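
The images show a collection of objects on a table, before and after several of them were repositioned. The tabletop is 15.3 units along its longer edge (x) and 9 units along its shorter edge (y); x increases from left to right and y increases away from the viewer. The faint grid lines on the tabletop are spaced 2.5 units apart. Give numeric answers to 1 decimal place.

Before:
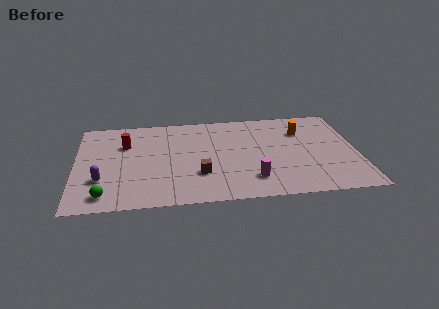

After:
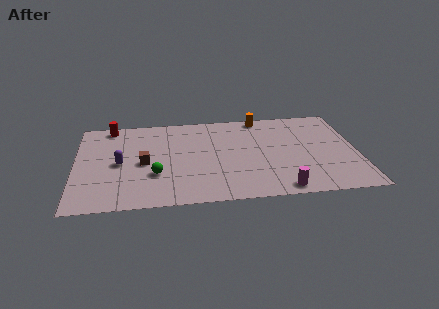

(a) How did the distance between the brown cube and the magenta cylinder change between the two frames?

+5.1

Before: roughly 2.9 units apart; after: 8.0. That's 5.1 units further apart.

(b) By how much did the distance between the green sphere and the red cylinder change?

+0.6

Before: roughly 5.0 units apart; after: 5.6. That's 0.6 units further apart.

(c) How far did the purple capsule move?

1.8

The purple capsule was near (1.4, 2.8) before and (2.4, 4.3) after, so it travelled √(1.0² + 1.5²) ≈ 1.8 units.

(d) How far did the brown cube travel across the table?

3.3

The brown cube moved from about (6.7, 2.8) to (3.7, 4.2), a distance of √(3.0² + 1.4²) ≈ 3.3.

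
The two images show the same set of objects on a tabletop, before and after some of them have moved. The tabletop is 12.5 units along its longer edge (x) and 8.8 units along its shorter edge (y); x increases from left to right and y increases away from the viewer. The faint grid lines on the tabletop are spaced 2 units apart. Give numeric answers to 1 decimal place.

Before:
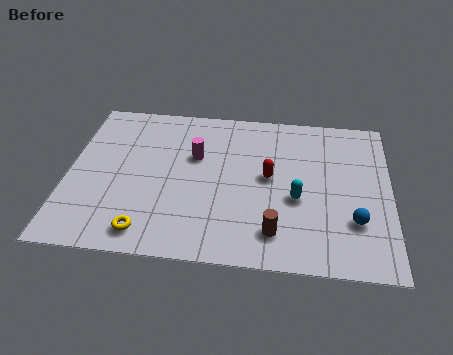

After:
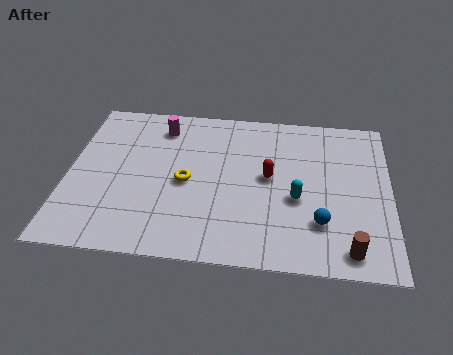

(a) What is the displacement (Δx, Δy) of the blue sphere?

(-1.3, -0.2)

The blue sphere started near (11.1, 2.6) and ended near (9.8, 2.4).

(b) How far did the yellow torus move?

3.2

The yellow torus moved from about (3.2, 1.2) to (4.6, 4.1), a distance of √(1.4² + 2.9²) ≈ 3.2.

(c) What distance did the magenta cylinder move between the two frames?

2.1

The magenta cylinder was near (4.9, 5.6) before and (3.5, 7.2) after, so it travelled √(1.4² + 1.6²) ≈ 2.1 units.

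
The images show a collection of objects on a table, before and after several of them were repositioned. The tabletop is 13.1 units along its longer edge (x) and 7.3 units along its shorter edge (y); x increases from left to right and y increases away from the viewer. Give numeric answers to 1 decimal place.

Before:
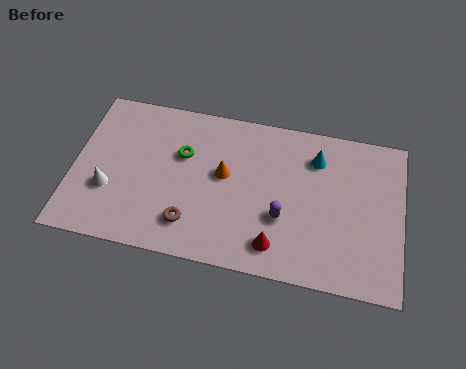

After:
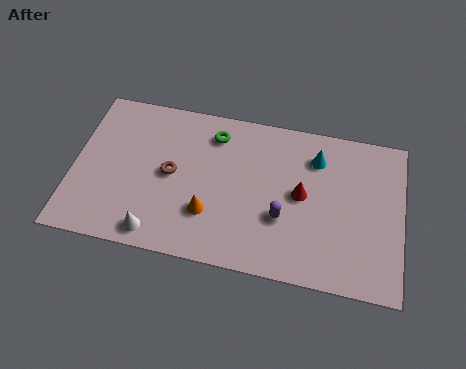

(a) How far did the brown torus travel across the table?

2.3

The brown torus moved from about (4.8, 1.6) to (3.9, 3.7), a distance of √(0.9² + 2.1²) ≈ 2.3.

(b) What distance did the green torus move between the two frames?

1.7

The green torus was near (4.3, 4.7) before and (5.5, 5.9) after, so it travelled √(1.2² + 1.2²) ≈ 1.7 units.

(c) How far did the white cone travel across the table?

2.6

The white cone was near (1.5, 2.5) before and (3.5, 0.9) after, so it travelled √(2.0² + 1.6²) ≈ 2.6 units.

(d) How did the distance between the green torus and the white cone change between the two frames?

+1.8

Before: roughly 3.6 units apart; after: 5.4. That's 1.8 units further apart.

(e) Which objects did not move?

the purple capsule and the cyan cone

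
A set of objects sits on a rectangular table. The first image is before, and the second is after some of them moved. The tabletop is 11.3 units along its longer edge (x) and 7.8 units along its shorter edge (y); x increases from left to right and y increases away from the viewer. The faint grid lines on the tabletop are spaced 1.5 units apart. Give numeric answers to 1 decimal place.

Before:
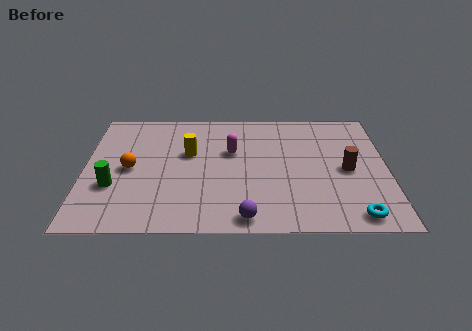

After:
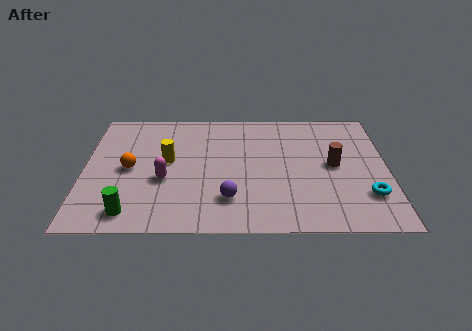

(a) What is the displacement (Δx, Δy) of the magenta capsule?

(-2.5, -1.8)

From the two frames, the magenta capsule sits at roughly (5.5, 4.9) before and (3.0, 3.1) after.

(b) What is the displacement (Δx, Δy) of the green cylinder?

(0.7, -1.6)

From the two frames, the green cylinder sits at roughly (1.1, 2.7) before and (1.8, 1.1) after.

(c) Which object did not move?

the orange sphere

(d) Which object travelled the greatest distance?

the magenta capsule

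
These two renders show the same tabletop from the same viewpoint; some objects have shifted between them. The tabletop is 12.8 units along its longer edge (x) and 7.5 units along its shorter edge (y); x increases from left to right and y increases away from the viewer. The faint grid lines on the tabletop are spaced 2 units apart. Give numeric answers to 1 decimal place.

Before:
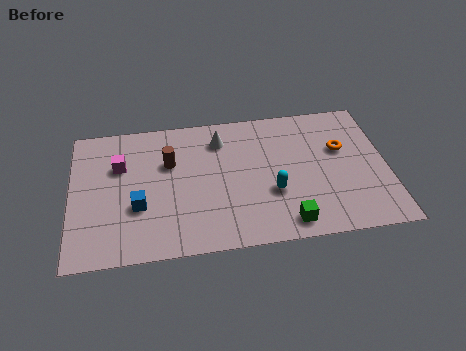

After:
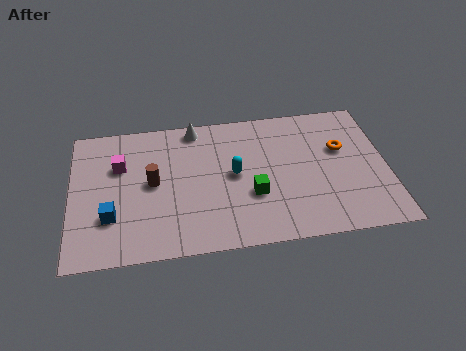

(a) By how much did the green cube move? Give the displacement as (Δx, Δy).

(-1.3, 1.7)

From the two frames, the green cube sits at roughly (8.6, 1.0) before and (7.3, 2.7) after.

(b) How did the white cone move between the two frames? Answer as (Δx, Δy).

(-1.0, 0.8)

The white cone was at about (6.1, 5.9) and moved to about (5.1, 6.7).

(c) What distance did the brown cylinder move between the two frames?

1.2

The brown cylinder was near (4.0, 4.9) before and (3.3, 3.9) after, so it travelled √(0.7² + 1.0²) ≈ 1.2 units.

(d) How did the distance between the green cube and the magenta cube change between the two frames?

-1.9

They were about 7.7 units apart before and 5.8 after — 1.9 units closer together.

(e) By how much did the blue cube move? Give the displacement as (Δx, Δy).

(-1.1, -0.4)

The blue cube was at about (2.7, 2.7) and moved to about (1.6, 2.3).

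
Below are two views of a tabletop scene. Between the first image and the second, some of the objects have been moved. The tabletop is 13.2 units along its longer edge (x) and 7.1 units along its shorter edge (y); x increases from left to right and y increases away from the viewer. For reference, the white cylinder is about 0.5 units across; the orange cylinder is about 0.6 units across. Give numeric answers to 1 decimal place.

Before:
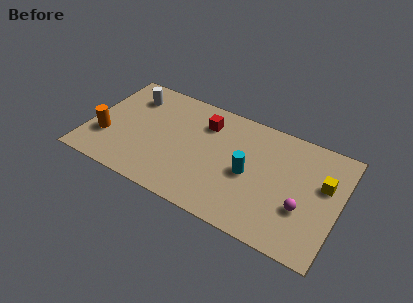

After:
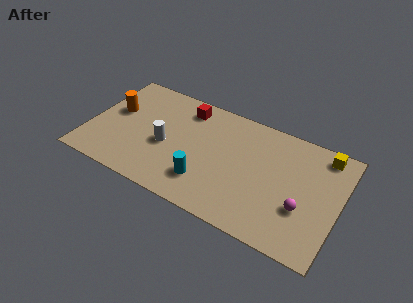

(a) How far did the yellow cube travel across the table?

1.8

From (12.3, 4.4) to (12.1, 6.2), the yellow cube covered √(0.2² + 1.8²) ≈ 1.8 units.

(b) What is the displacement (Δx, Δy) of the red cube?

(-1.1, 0.5)

The red cube was at about (5.9, 5.4) and moved to about (4.8, 5.9).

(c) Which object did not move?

the magenta sphere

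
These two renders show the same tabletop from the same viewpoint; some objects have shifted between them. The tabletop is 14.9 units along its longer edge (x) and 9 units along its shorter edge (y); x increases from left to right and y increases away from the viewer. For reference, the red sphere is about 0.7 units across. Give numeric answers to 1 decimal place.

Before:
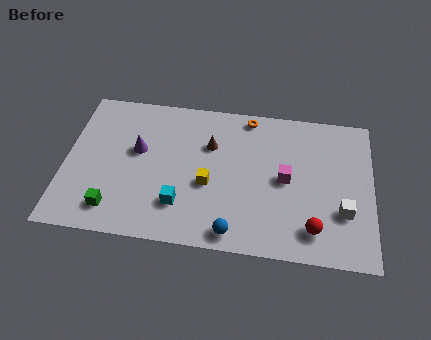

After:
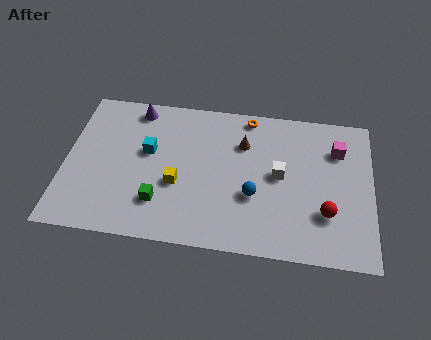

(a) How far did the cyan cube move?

3.4

The cyan cube was near (5.7, 2.3) before and (4.0, 5.3) after, so it travelled √(1.7² + 3.0²) ≈ 3.4 units.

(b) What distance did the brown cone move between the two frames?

1.6

From (7.0, 6.1) to (8.6, 6.4), the brown cone covered √(1.6² + 0.3²) ≈ 1.6 units.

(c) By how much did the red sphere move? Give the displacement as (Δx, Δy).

(0.6, 1.0)

From the two frames, the red sphere sits at roughly (12.1, 1.7) before and (12.7, 2.7) after.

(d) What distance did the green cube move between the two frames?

2.3

From (2.5, 1.6) to (4.7, 2.3), the green cube covered √(2.2² + 0.7²) ≈ 2.3 units.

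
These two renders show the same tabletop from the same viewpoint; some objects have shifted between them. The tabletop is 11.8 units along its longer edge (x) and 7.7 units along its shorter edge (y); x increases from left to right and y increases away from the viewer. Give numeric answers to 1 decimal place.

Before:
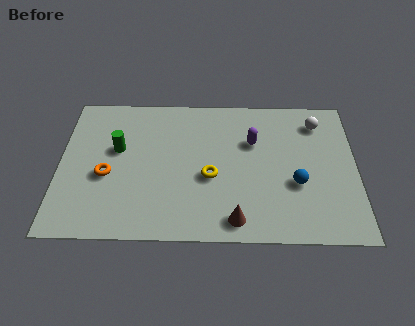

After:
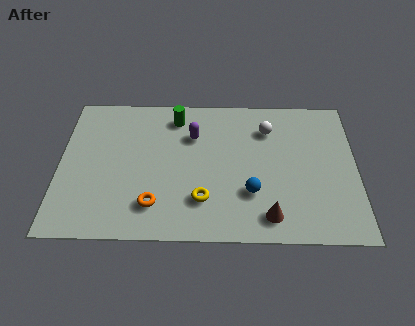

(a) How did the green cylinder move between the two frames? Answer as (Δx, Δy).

(2.3, 1.8)

The green cylinder was at about (2.3, 4.6) and moved to about (4.6, 6.4).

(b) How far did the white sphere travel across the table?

2.0

From (10.3, 6.2) to (8.3, 5.8), the white sphere covered √(2.0² + 0.4²) ≈ 2.0 units.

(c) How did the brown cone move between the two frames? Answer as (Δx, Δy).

(1.3, 0.2)

From the two frames, the brown cone sits at roughly (7.0, 1.0) before and (8.3, 1.2) after.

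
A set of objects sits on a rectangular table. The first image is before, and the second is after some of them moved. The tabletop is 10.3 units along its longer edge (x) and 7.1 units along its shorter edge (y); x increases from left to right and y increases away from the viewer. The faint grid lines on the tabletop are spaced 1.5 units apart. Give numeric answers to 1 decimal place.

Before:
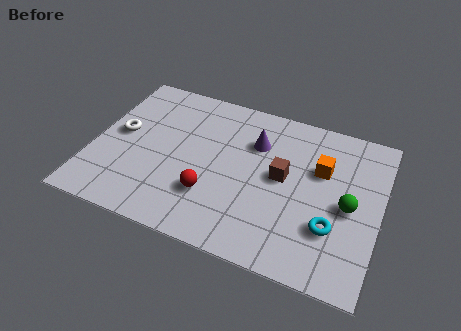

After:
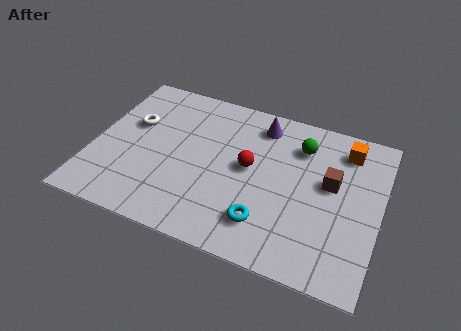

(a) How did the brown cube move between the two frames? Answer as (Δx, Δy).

(1.7, 0.3)

The brown cube started near (6.8, 3.8) and ended near (8.5, 4.1).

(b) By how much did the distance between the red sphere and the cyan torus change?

-2.0

The distance was about 4.3 in the first image and 2.3 in the second, so they moved 2.0 units closer together.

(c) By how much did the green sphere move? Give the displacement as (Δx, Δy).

(-1.9, 2.1)

The green sphere started near (9.2, 3.3) and ended near (7.3, 5.4).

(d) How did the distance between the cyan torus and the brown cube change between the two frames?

+0.8

Before: roughly 2.5 units apart; after: 3.3. That's 0.8 units further apart.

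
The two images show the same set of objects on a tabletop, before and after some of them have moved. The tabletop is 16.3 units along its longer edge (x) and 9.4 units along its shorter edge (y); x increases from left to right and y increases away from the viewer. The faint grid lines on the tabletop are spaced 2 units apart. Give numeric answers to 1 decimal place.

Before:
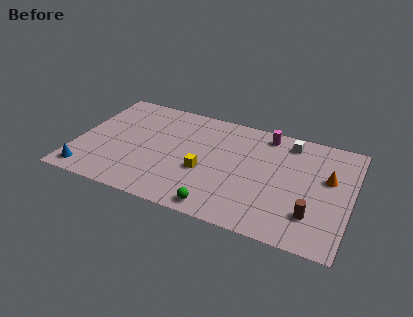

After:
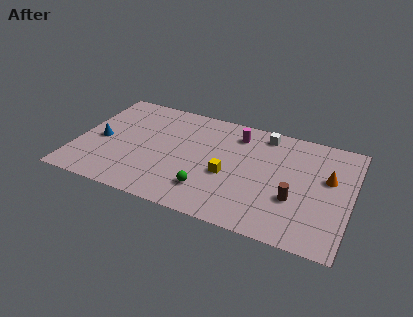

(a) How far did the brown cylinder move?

1.4

The brown cylinder moved from about (14.2, 2.4) to (13.1, 3.3), a distance of √(1.1² + 0.9²) ≈ 1.4.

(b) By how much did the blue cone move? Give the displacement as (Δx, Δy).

(0.4, 3.1)

The blue cone started near (1.0, 1.2) and ended near (1.4, 4.3).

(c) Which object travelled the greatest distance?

the blue cone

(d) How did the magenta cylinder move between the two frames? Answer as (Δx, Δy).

(-1.7, -0.6)

The magenta cylinder started near (11.0, 8.2) and ended near (9.3, 7.6).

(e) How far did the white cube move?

1.5

From (12.4, 8.0) to (10.9, 8.2), the white cube covered √(1.5² + 0.2²) ≈ 1.5 units.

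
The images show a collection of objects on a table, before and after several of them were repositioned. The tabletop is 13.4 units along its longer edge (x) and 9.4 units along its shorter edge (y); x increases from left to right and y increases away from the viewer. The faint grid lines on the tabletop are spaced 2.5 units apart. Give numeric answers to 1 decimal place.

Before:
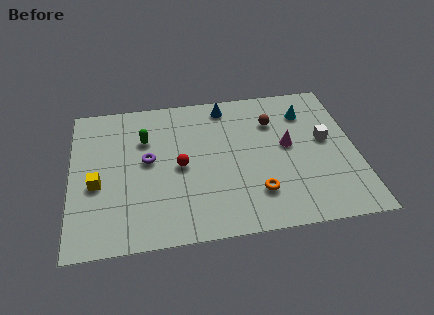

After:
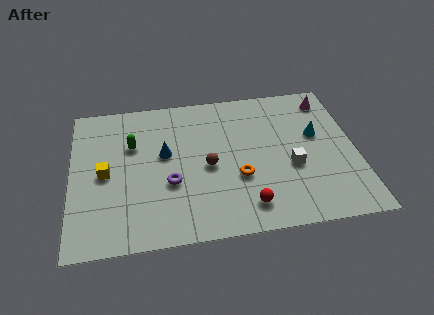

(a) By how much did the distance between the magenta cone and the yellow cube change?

+2.1

Before: roughly 9.1 units apart; after: 11.2. That's 2.1 units further apart.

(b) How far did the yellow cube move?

0.7

From (1.2, 3.9) to (1.6, 4.5), the yellow cube covered √(0.4² + 0.6²) ≈ 0.7 units.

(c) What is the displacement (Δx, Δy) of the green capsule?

(-0.6, -0.3)

From the two frames, the green capsule sits at roughly (3.5, 6.5) before and (2.9, 6.2) after.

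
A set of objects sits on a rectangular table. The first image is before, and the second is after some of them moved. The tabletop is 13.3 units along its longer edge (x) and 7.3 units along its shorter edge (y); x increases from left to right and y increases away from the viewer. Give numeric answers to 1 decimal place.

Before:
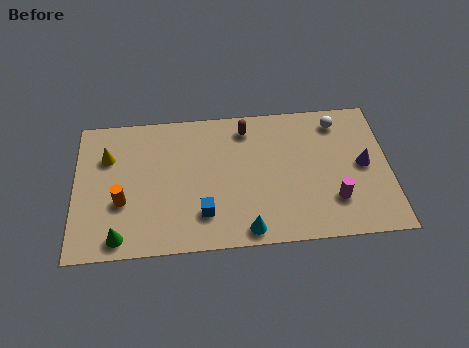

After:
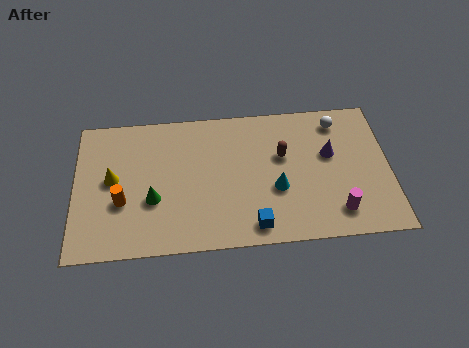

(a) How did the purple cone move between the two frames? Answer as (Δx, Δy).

(-1.4, 0.7)

The purple cone started near (12.2, 3.7) and ended near (10.8, 4.4).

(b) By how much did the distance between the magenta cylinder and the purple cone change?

+0.9

They were about 2.1 units apart before and 3.0 after — 0.9 units further apart.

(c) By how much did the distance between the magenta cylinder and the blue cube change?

-2.0

Before: roughly 5.5 units apart; after: 3.5. That's 2.0 units closer together.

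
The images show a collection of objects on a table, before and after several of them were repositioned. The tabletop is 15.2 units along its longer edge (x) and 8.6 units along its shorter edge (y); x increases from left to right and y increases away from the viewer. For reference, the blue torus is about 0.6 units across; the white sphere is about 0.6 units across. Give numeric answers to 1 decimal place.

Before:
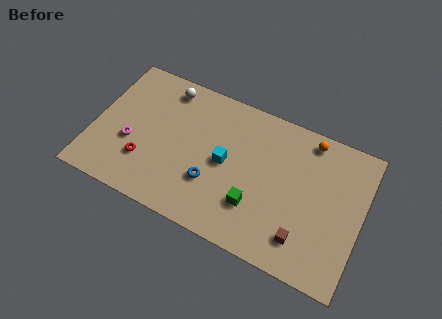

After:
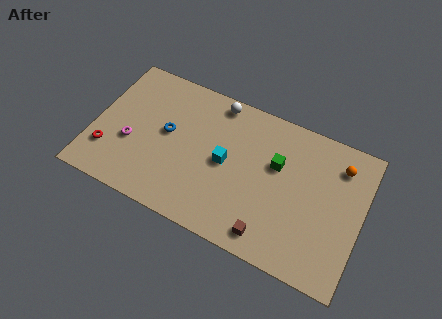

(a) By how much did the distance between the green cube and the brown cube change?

+1.3

The distance was about 2.9 in the first image and 4.2 in the second, so they moved 1.3 units further apart.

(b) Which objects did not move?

the magenta torus and the cyan cube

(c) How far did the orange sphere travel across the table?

2.0

The orange sphere was near (11.9, 7.6) before and (13.7, 6.8) after, so it travelled √(1.8² + 0.8²) ≈ 2.0 units.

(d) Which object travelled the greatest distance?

the blue torus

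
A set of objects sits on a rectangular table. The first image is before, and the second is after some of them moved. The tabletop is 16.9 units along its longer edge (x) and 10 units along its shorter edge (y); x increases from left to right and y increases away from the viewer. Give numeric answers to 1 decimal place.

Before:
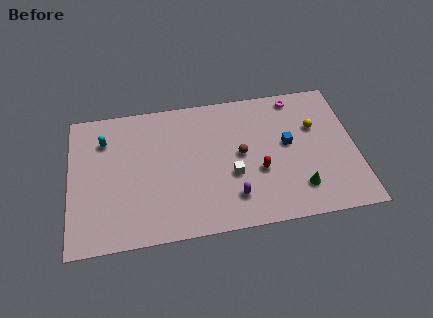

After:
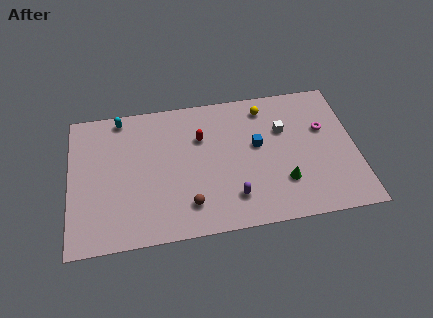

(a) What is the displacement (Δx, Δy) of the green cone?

(-0.9, 0.6)

The green cone was at about (13.4, 2.2) and moved to about (12.5, 2.8).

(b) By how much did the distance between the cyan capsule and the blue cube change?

-2.3

The distance was about 11.0 in the first image and 8.7 in the second, so they moved 2.3 units closer together.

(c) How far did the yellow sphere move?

3.5

From (14.6, 6.5) to (11.7, 8.4), the yellow sphere covered √(2.9² + 1.9²) ≈ 3.5 units.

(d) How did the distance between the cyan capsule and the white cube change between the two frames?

+1.6

They were about 8.3 units apart before and 9.9 after — 1.6 units further apart.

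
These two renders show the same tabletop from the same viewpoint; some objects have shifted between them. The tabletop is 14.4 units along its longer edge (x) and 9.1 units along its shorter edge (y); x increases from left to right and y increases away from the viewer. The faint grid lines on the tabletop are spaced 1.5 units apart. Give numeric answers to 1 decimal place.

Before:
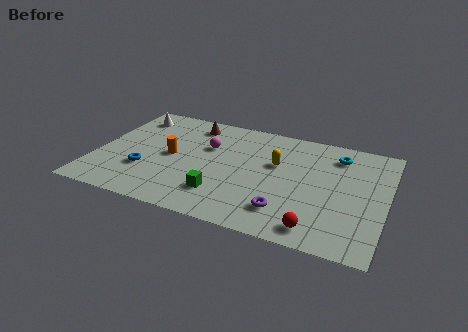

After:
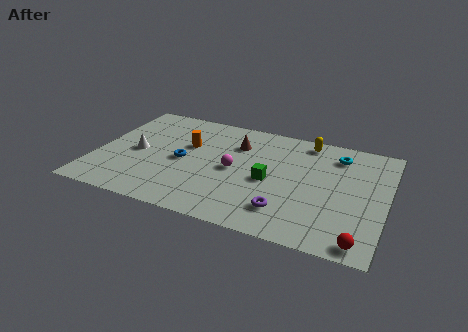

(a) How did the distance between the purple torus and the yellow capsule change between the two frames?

+2.3

Before: roughly 3.7 units apart; after: 6.0. That's 2.3 units further apart.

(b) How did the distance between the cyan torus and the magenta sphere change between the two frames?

-0.9

The distance was about 6.6 in the first image and 5.7 in the second, so they moved 0.9 units closer together.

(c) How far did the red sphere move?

2.1

The red sphere moved from about (11.3, 1.2) to (13.4, 0.9), a distance of √(2.1² + 0.3²) ≈ 2.1.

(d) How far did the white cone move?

3.2

From (1.3, 7.4) to (2.0, 4.3), the white cone covered √(0.7² + 3.1²) ≈ 3.2 units.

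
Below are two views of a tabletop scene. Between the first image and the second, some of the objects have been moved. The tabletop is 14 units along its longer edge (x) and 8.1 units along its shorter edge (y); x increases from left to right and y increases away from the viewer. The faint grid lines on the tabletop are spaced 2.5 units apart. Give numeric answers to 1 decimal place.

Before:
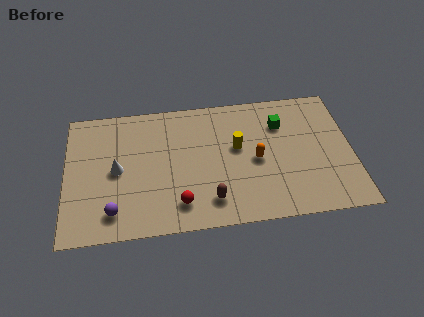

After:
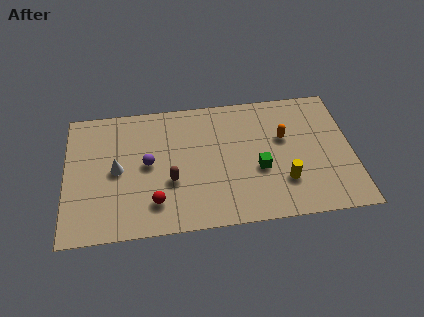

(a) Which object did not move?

the white cone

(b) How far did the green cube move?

3.0

The green cube moved from about (10.6, 5.9) to (9.4, 3.2), a distance of √(1.2² + 2.7²) ≈ 3.0.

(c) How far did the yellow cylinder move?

3.3

The yellow cylinder was near (8.4, 4.7) before and (10.6, 2.3) after, so it travelled √(2.2² + 2.4²) ≈ 3.3 units.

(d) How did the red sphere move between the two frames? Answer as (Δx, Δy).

(-1.2, 0.2)

From the two frames, the red sphere sits at roughly (5.5, 1.6) before and (4.3, 1.8) after.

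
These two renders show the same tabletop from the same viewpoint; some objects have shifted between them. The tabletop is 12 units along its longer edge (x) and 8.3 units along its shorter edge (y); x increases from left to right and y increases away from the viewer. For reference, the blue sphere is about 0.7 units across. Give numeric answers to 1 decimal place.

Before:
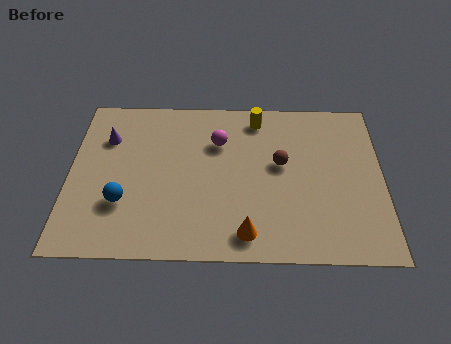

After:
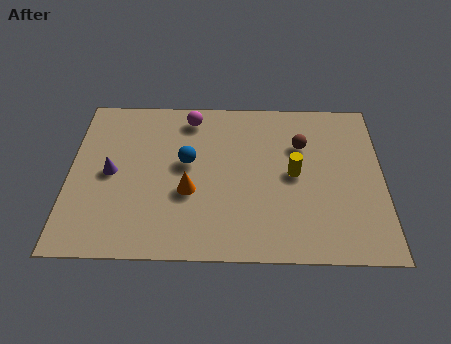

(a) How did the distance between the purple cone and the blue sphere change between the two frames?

-0.4

The distance was about 3.4 in the first image and 3.0 in the second, so they moved 0.4 units closer together.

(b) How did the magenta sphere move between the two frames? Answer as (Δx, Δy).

(-1.1, 1.3)

From the two frames, the magenta sphere sits at roughly (5.7, 5.8) before and (4.6, 7.1) after.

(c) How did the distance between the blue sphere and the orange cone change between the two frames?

-3.4

They were about 4.9 units apart before and 1.5 after — 3.4 units closer together.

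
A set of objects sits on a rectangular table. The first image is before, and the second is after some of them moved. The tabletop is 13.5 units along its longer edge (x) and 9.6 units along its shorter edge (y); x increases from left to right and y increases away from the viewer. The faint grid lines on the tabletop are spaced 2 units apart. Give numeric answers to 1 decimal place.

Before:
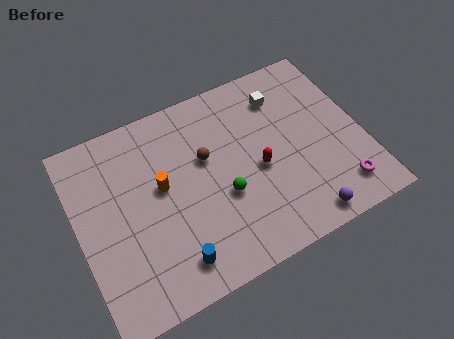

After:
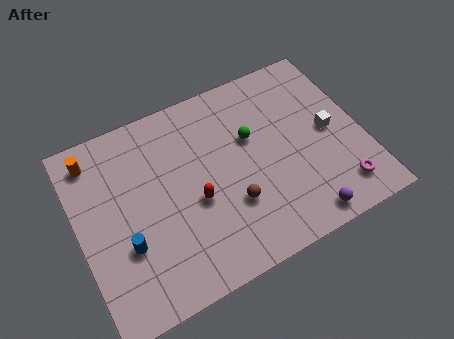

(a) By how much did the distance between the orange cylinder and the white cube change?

+4.9

Before: roughly 6.5 units apart; after: 11.4. That's 4.9 units further apart.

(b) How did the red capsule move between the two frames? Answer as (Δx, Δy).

(-3.1, -0.3)

The red capsule started near (8.5, 4.3) and ended near (5.4, 4.0).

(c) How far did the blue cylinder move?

2.6

From (4.0, 1.6) to (2.0, 3.3), the blue cylinder covered √(2.0² + 1.7²) ≈ 2.6 units.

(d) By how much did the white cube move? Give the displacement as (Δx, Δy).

(1.9, -2.7)

From the two frames, the white cube sits at roughly (10.1, 7.5) before and (12.0, 4.8) after.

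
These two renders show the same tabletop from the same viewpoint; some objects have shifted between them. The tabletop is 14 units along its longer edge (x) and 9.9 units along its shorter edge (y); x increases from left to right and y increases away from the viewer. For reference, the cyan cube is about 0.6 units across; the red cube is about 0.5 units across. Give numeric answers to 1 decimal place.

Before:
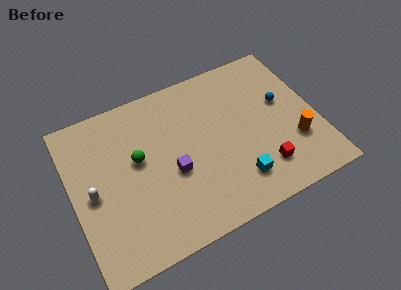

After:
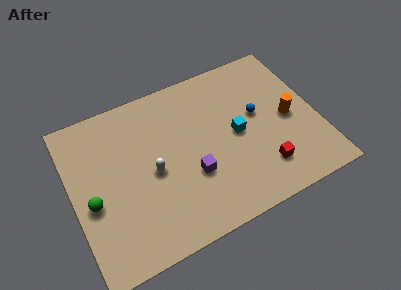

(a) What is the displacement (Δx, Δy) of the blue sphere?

(-1.5, -0.2)

The blue sphere was at about (12.2, 5.8) and moved to about (10.7, 5.6).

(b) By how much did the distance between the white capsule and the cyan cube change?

-3.4

Before: roughly 8.3 units apart; after: 4.9. That's 3.4 units closer together.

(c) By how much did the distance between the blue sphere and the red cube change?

-0.6

They were about 4.0 units apart before and 3.4 after — 0.6 units closer together.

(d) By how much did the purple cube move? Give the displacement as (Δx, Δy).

(1.0, -0.6)

The purple cube was at about (5.6, 4.1) and moved to about (6.6, 3.5).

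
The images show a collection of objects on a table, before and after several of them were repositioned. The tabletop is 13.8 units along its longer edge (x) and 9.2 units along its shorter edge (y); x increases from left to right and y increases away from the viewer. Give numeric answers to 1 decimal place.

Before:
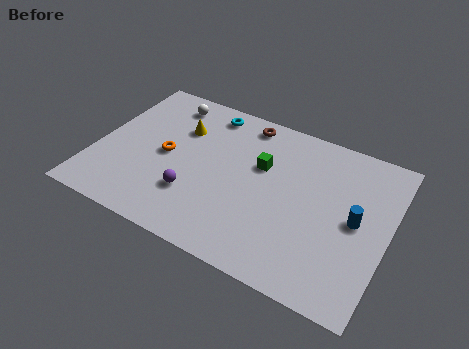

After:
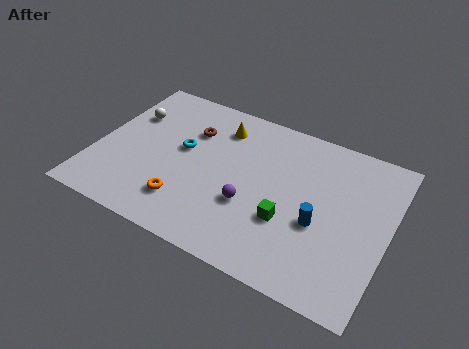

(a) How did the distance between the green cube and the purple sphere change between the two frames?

-2.4

They were about 4.2 units apart before and 1.8 after — 2.4 units closer together.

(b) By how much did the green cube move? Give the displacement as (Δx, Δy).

(1.6, -2.6)

From the two frames, the green cube sits at roughly (7.7, 5.8) before and (9.3, 3.2) after.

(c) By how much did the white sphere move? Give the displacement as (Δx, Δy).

(-1.6, -1.5)

The white sphere was at about (2.8, 7.8) and moved to about (1.2, 6.3).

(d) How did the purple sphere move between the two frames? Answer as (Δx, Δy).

(2.6, 0.6)

The purple sphere started near (4.9, 2.7) and ended near (7.5, 3.3).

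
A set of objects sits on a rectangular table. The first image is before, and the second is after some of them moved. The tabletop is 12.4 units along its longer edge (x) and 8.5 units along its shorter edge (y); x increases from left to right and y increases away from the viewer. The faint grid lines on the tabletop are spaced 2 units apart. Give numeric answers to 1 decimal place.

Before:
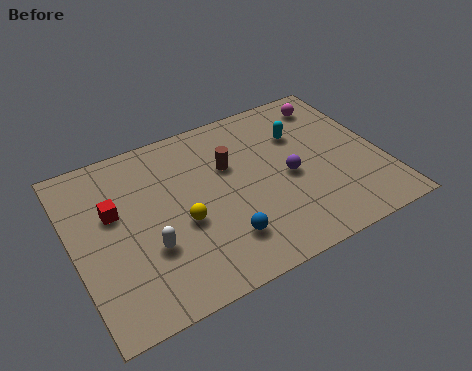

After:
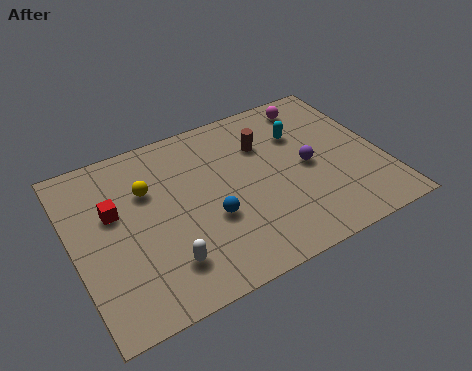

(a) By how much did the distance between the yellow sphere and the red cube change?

-1.5

The distance was about 3.0 in the first image and 1.5 in the second, so they moved 1.5 units closer together.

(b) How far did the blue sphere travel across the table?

1.2

The blue sphere moved from about (5.6, 2.0) to (5.3, 3.2), a distance of √(0.3² + 1.2²) ≈ 1.2.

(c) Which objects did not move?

the cyan capsule and the red cube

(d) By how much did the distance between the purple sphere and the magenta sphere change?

-0.6

Before: roughly 3.9 units apart; after: 3.3. That's 0.6 units closer together.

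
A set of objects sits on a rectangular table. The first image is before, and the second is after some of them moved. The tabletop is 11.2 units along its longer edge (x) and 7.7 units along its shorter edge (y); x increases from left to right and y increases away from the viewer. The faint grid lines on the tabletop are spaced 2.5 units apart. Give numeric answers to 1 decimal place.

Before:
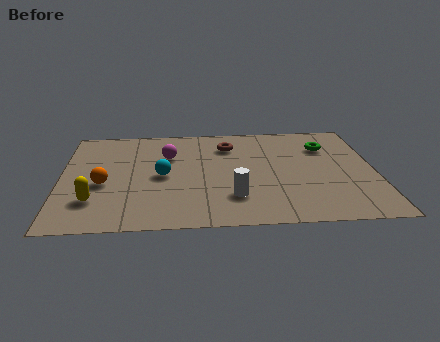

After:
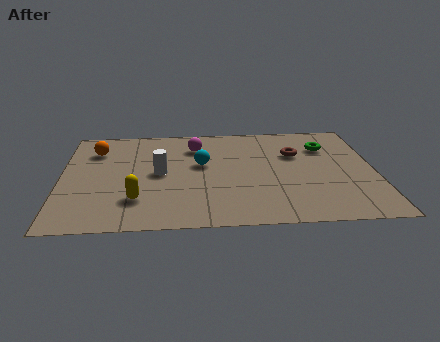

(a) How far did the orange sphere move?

2.6

The orange sphere was near (1.5, 3.2) before and (1.2, 5.8) after, so it travelled √(0.3² + 2.6²) ≈ 2.6 units.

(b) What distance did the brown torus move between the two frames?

2.5

The brown torus was near (6.0, 5.9) before and (8.4, 5.1) after, so it travelled √(2.4² + 0.8²) ≈ 2.5 units.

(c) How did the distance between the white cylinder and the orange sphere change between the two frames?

-1.8

The distance was about 4.8 in the first image and 3.0 in the second, so they moved 1.8 units closer together.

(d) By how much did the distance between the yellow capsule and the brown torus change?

+0.3

They were about 6.2 units apart before and 6.5 after — 0.3 units further apart.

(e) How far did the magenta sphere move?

1.2

The magenta sphere moved from about (3.8, 5.2) to (4.8, 5.9), a distance of √(1.0² + 0.7²) ≈ 1.2.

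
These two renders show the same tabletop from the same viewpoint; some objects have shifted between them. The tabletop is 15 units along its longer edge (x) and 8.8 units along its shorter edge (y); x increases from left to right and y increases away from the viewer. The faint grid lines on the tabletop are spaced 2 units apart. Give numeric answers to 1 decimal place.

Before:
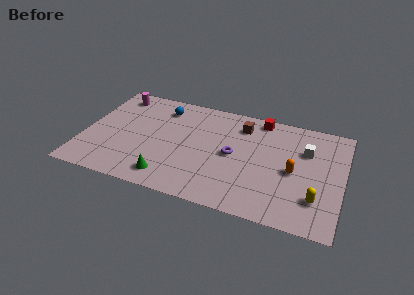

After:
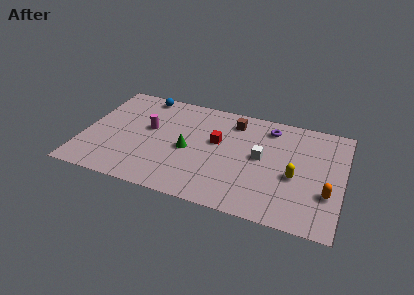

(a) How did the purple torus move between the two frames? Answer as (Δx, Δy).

(1.9, 2.9)

From the two frames, the purple torus sits at roughly (8.7, 4.4) before and (10.6, 7.3) after.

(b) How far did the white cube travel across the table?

2.8

The white cube moved from about (12.8, 6.0) to (10.3, 4.7), a distance of √(2.5² + 1.3²) ≈ 2.8.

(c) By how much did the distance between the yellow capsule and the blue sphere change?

-0.4

The distance was about 10.5 in the first image and 10.1 in the second, so they moved 0.4 units closer together.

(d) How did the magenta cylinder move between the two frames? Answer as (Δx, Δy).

(2.2, -2.4)

The magenta cylinder started near (1.5, 7.5) and ended near (3.7, 5.1).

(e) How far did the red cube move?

3.5

The red cube moved from about (10.0, 7.9) to (7.7, 5.2), a distance of √(2.3² + 2.7²) ≈ 3.5.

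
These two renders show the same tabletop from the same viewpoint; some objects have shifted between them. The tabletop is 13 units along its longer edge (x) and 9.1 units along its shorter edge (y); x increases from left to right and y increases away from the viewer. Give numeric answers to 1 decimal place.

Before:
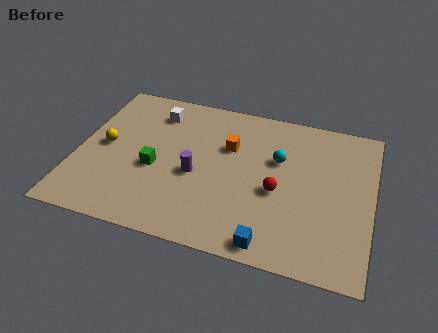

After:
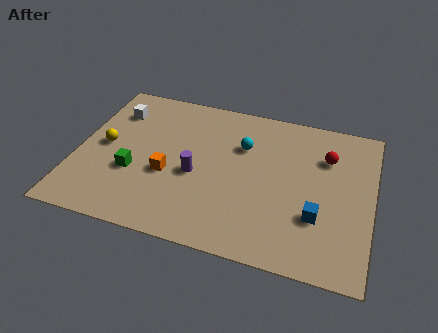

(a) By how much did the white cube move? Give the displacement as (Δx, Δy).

(-1.8, -0.4)

From the two frames, the white cube sits at roughly (3.2, 7.3) before and (1.4, 6.9) after.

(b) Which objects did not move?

the yellow sphere and the purple cylinder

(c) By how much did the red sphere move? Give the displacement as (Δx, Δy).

(2.0, 2.6)

From the two frames, the red sphere sits at roughly (8.9, 3.9) before and (10.9, 6.5) after.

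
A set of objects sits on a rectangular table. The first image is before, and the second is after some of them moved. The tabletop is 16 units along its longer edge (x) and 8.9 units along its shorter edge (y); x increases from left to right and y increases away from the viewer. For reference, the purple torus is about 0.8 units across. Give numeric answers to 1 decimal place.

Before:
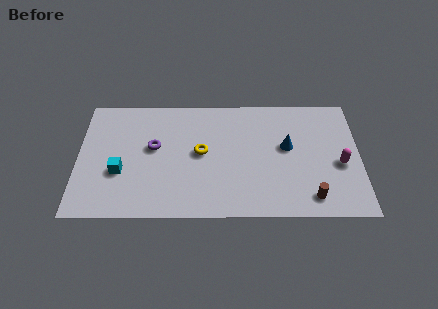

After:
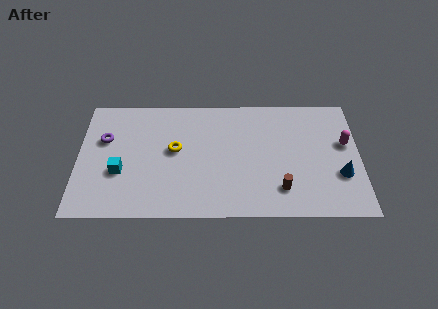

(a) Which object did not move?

the cyan cube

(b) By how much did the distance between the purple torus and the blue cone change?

+6.1

The distance was about 7.6 in the first image and 13.7 in the second, so they moved 6.1 units further apart.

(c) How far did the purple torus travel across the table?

2.9

From (4.3, 5.1) to (1.5, 5.7), the purple torus covered √(2.8² + 0.6²) ≈ 2.9 units.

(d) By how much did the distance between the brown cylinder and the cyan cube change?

-1.8

They were about 11.0 units apart before and 9.2 after — 1.8 units closer together.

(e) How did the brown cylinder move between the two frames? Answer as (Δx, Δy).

(-1.7, 0.6)

The brown cylinder started near (13.2, 1.4) and ended near (11.5, 2.0).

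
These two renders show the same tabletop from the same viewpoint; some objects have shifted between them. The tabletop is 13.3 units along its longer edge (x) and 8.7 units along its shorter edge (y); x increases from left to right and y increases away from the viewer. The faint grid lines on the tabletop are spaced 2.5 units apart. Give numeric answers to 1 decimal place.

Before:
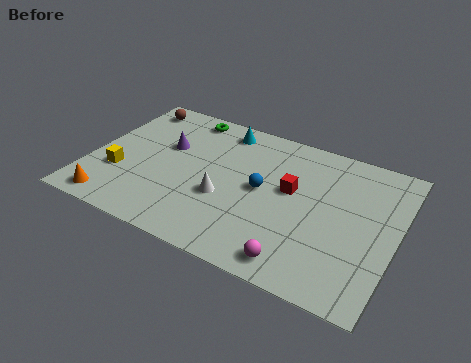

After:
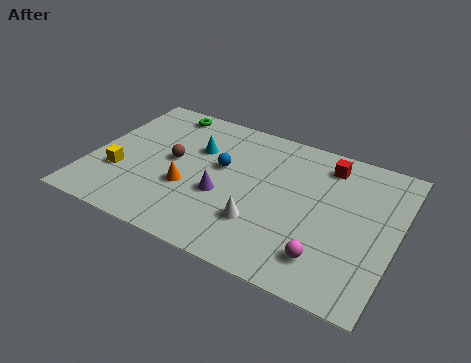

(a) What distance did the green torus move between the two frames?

1.0

From (3.6, 7.7) to (2.6, 7.7), the green torus covered √(1.0² + 0.0²) ≈ 1.0 units.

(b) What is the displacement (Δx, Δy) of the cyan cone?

(-0.9, -1.7)

The cyan cone started near (5.3, 7.5) and ended near (4.4, 5.8).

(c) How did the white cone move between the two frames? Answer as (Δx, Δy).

(1.7, -0.8)

From the two frames, the white cone sits at roughly (6.0, 3.3) before and (7.7, 2.5) after.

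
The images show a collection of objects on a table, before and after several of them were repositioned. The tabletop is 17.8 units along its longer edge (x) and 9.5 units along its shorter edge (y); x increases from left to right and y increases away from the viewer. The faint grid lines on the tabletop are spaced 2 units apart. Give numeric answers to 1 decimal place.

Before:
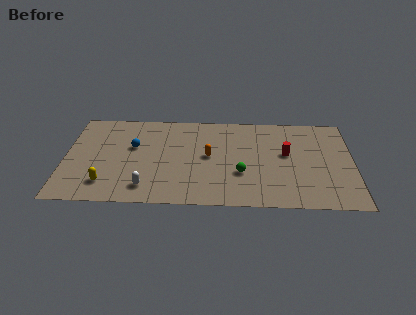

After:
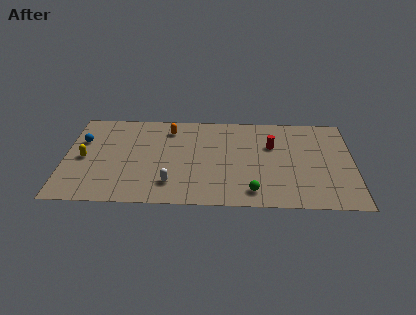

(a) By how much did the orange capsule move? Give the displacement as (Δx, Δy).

(-2.5, 2.7)

The orange capsule was at about (8.9, 5.0) and moved to about (6.4, 7.7).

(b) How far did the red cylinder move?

1.2

The red cylinder moved from about (13.7, 5.4) to (12.8, 6.2), a distance of √(0.9² + 0.8²) ≈ 1.2.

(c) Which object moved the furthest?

the orange capsule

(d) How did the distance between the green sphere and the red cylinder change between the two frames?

+1.4

The distance was about 3.5 in the first image and 4.9 in the second, so they moved 1.4 units further apart.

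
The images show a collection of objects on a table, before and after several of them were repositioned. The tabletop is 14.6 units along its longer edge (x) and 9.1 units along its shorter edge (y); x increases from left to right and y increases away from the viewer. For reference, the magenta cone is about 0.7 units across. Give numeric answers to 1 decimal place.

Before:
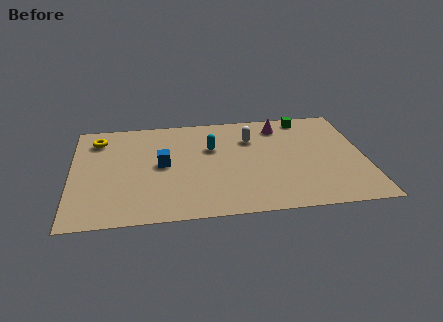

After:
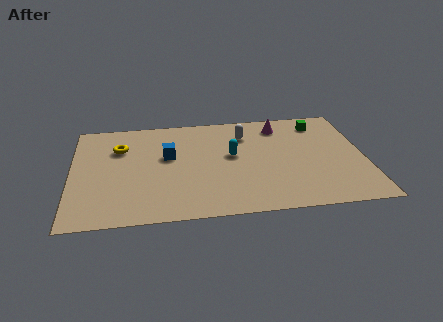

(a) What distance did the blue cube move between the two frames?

0.8

From (4.5, 4.7) to (4.8, 5.4), the blue cube covered √(0.3² + 0.7²) ≈ 0.8 units.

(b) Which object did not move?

the magenta cone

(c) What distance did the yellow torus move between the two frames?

1.4

The yellow torus was near (1.3, 7.3) before and (2.4, 6.4) after, so it travelled √(1.1² + 0.9²) ≈ 1.4 units.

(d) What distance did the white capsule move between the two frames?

0.5

The white capsule moved from about (9.0, 6.5) to (8.7, 6.9), a distance of √(0.3² + 0.4²) ≈ 0.5.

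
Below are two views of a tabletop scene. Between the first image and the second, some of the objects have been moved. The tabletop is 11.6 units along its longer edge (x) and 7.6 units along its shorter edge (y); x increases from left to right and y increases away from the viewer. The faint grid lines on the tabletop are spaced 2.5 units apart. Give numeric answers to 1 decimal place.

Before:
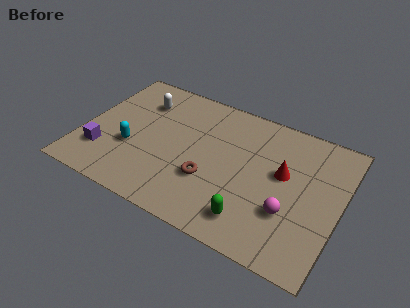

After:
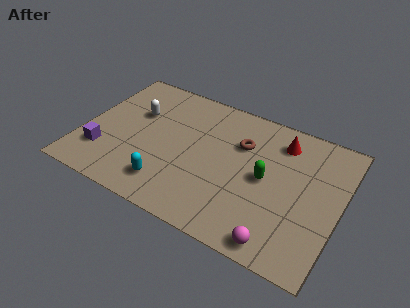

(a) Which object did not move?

the purple cube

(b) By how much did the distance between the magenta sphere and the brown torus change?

+1.4

They were about 3.6 units apart before and 5.0 after — 1.4 units further apart.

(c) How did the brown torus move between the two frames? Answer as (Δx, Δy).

(1.1, 2.6)

The brown torus started near (5.9, 2.6) and ended near (7.0, 5.2).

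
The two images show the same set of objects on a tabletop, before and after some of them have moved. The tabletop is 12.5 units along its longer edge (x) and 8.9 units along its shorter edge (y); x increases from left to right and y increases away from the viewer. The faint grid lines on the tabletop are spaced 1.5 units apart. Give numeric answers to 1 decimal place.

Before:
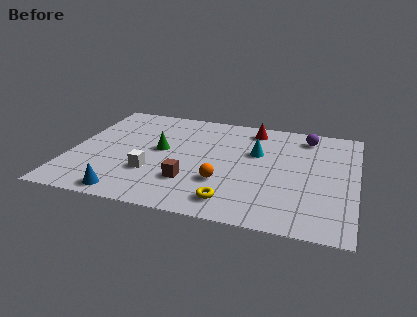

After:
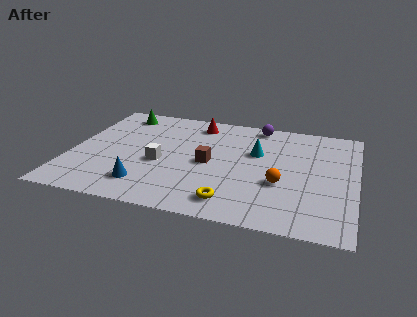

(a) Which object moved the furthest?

the green cone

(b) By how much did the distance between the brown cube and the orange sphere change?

+1.9

The distance was about 1.4 in the first image and 3.3 in the second, so they moved 1.9 units further apart.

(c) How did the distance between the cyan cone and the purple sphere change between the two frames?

-0.4

The distance was about 2.8 in the first image and 2.4 in the second, so they moved 0.4 units closer together.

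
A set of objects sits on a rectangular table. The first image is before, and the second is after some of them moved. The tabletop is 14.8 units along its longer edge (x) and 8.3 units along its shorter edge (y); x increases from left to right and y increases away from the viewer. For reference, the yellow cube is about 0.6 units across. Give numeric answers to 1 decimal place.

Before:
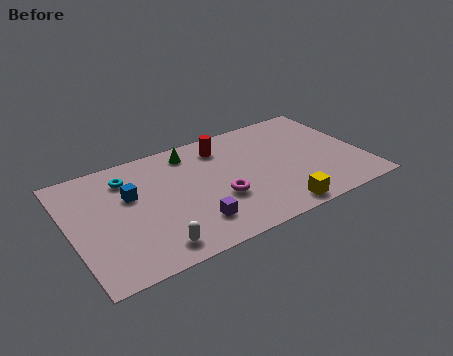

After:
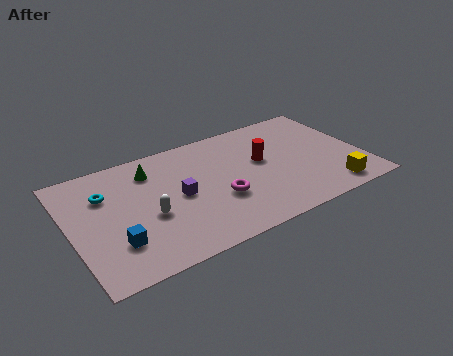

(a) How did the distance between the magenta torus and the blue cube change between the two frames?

+0.6

They were about 4.7 units apart before and 5.3 after — 0.6 units further apart.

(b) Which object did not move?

the magenta torus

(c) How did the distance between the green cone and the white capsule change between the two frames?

-3.3

The distance was about 6.4 in the first image and 3.1 in the second, so they moved 3.3 units closer together.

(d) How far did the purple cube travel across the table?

2.2

From (5.8, 1.9) to (5.4, 4.1), the purple cube covered √(0.4² + 2.2²) ≈ 2.2 units.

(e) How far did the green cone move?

2.2

The green cone moved from about (6.4, 7.0) to (4.3, 6.5), a distance of √(2.1² + 0.5²) ≈ 2.2.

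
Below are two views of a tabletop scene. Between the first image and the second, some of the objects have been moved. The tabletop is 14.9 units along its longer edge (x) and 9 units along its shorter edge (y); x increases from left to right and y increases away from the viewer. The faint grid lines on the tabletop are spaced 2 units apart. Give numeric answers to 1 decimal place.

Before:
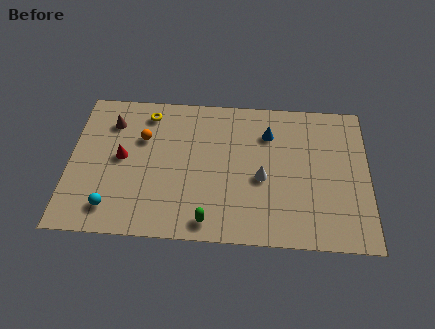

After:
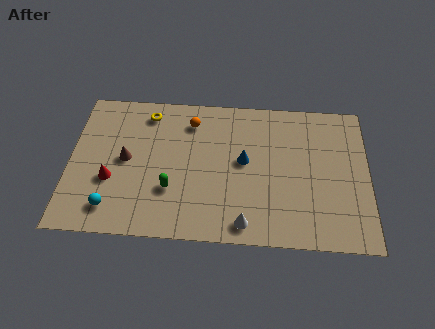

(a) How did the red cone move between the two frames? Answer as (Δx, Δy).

(-0.5, -1.4)

The red cone started near (2.6, 4.7) and ended near (2.1, 3.3).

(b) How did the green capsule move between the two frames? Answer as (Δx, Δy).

(-1.9, 1.8)

From the two frames, the green capsule sits at roughly (7.0, 1.1) before and (5.1, 2.9) after.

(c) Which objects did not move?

the yellow torus and the cyan sphere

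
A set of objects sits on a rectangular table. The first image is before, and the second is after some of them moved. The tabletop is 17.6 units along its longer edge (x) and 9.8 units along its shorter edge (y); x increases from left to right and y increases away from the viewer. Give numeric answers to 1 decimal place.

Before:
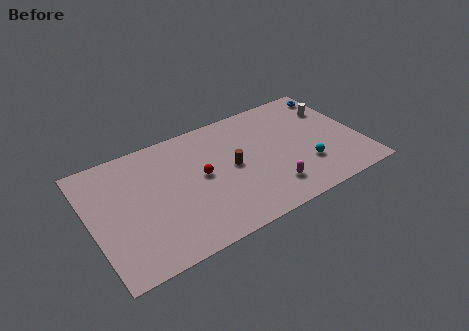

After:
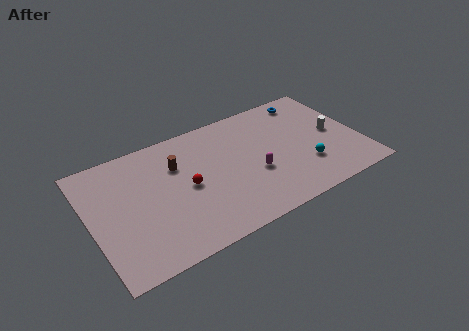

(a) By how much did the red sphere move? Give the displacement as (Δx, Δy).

(-1.0, -0.4)

The red sphere was at about (7.2, 5.2) and moved to about (6.2, 4.8).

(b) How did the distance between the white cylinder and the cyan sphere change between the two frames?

-1.8

Before: roughly 4.8 units apart; after: 3.0. That's 1.8 units closer together.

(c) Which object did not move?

the cyan sphere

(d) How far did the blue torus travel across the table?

1.8

The blue torus moved from about (16.7, 8.4) to (14.9, 8.5), a distance of √(1.8² + 0.1²) ≈ 1.8.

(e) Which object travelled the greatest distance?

the brown cylinder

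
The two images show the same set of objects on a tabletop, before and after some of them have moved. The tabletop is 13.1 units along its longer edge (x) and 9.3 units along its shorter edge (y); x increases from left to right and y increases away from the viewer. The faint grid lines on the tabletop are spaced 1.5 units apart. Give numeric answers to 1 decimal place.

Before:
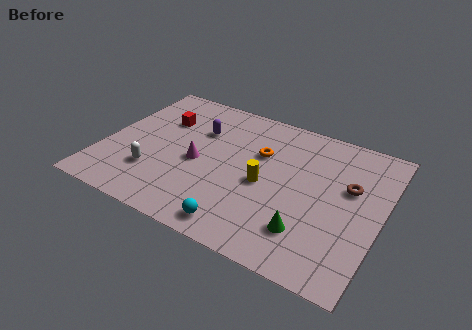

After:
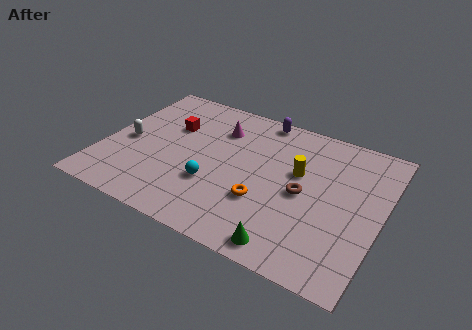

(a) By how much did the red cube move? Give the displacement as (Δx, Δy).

(0.5, -0.3)

The red cube was at about (2.4, 6.4) and moved to about (2.9, 6.1).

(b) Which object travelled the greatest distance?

the purple capsule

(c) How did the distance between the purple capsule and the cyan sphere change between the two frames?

-0.4

The distance was about 6.0 in the first image and 5.6 in the second, so they moved 0.4 units closer together.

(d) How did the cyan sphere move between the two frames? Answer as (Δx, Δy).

(-1.6, 2.0)

The cyan sphere started near (7.0, 1.1) and ended near (5.4, 3.1).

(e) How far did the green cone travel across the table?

1.4

The green cone was near (10.0, 2.2) before and (9.3, 1.0) after, so it travelled √(0.7² + 1.2²) ≈ 1.4 units.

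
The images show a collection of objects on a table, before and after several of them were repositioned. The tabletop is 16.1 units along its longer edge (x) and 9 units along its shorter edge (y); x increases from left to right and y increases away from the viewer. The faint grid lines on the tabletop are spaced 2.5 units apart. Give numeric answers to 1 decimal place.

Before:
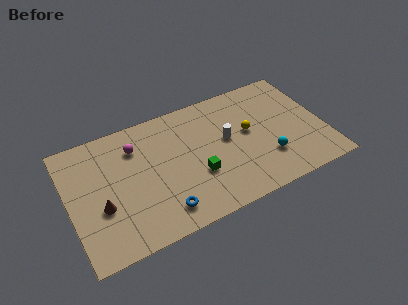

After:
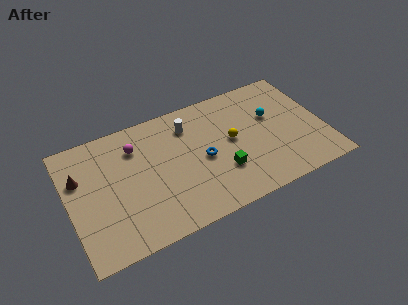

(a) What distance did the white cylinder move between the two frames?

3.0

The white cylinder was near (10.0, 5.0) before and (7.8, 7.0) after, so it travelled √(2.2² + 2.0²) ≈ 3.0 units.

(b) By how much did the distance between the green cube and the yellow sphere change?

-1.7

They were about 3.9 units apart before and 2.2 after — 1.7 units closer together.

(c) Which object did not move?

the magenta sphere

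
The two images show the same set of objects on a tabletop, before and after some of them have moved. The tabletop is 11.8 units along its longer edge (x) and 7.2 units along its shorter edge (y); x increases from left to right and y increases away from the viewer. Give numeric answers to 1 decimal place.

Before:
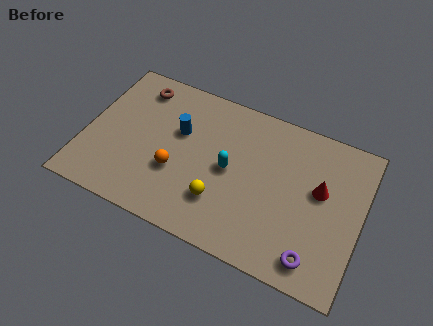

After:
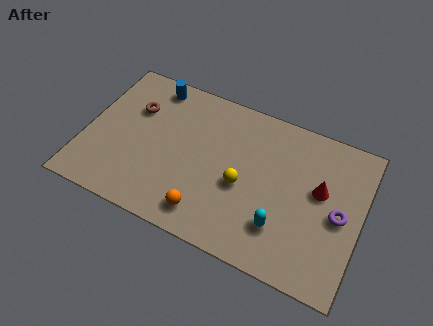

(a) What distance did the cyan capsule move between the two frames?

2.9

From (6.2, 3.6) to (8.6, 1.9), the cyan capsule covered √(2.4² + 1.7²) ≈ 2.9 units.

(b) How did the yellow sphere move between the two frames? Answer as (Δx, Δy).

(0.8, 1.1)

From the two frames, the yellow sphere sits at roughly (6.0, 2.0) before and (6.8, 3.1) after.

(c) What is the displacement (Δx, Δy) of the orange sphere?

(1.5, -1.4)

From the two frames, the orange sphere sits at roughly (4.0, 2.6) before and (5.5, 1.2) after.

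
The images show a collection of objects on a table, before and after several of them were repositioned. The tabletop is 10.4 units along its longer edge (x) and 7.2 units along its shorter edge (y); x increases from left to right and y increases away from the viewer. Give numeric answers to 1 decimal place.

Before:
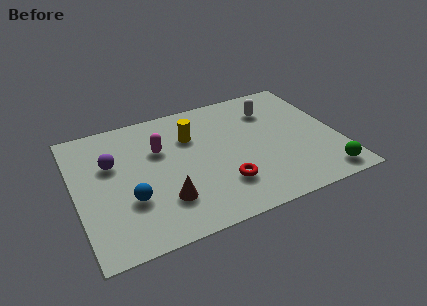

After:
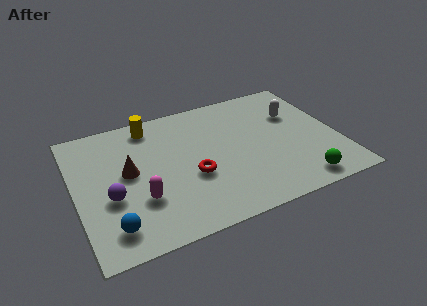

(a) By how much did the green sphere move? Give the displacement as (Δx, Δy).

(-1.0, 0.0)

The green sphere started near (9.5, 0.9) and ended near (8.5, 0.9).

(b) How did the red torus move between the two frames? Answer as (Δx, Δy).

(-1.1, 0.9)

From the two frames, the red torus sits at roughly (5.6, 1.9) before and (4.5, 2.8) after.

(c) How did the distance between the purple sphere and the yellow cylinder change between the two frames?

+0.7

The distance was about 3.2 in the first image and 3.9 in the second, so they moved 0.7 units further apart.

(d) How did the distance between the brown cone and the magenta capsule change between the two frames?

-1.2

The distance was about 2.8 in the first image and 1.6 in the second, so they moved 1.2 units closer together.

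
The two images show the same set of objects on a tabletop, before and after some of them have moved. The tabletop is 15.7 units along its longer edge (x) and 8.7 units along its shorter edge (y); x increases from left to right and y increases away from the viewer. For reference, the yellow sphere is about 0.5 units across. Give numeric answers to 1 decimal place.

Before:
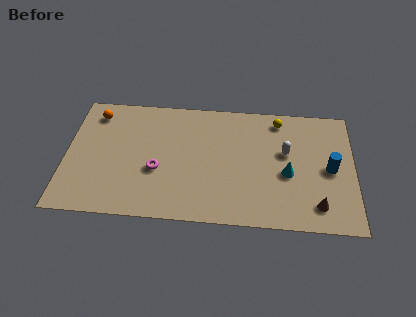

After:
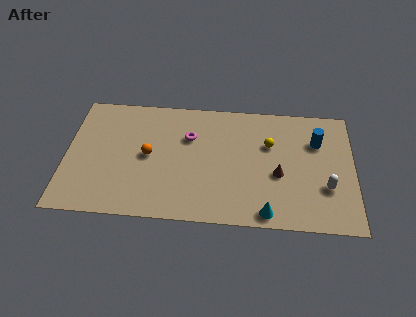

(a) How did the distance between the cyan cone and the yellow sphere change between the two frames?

+1.0

The distance was about 3.8 in the first image and 4.8 in the second, so they moved 1.0 units further apart.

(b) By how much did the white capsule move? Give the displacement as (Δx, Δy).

(2.2, -2.3)

The white capsule started near (12.0, 5.2) and ended near (14.2, 2.9).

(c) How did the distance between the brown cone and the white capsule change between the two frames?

-1.3

Before: roughly 4.0 units apart; after: 2.7. That's 1.3 units closer together.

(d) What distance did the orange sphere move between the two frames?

4.1

The orange sphere was near (1.5, 7.2) before and (4.5, 4.4) after, so it travelled √(3.0² + 2.8²) ≈ 4.1 units.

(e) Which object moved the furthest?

the orange sphere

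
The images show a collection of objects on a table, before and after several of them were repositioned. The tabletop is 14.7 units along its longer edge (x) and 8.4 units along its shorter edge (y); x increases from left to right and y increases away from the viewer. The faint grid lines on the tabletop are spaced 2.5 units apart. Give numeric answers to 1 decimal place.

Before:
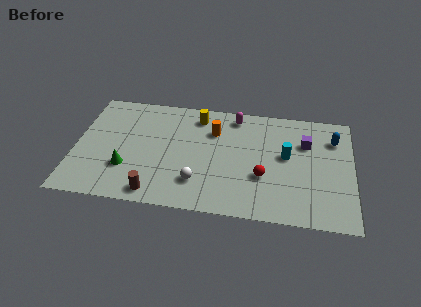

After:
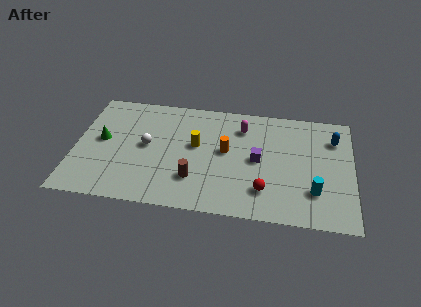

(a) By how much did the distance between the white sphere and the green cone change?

-1.4

Before: roughly 3.8 units apart; after: 2.4. That's 1.4 units closer together.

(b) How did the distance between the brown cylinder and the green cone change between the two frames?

+3.2

Before: roughly 2.3 units apart; after: 5.5. That's 3.2 units further apart.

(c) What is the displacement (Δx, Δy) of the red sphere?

(0.1, -1.0)

From the two frames, the red sphere sits at roughly (10.0, 3.0) before and (10.1, 2.0) after.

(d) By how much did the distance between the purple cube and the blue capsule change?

+2.9

Before: roughly 1.6 units apart; after: 4.5. That's 2.9 units further apart.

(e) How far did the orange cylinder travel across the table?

1.6

The orange cylinder was near (7.3, 6.0) before and (8.0, 4.6) after, so it travelled √(0.7² + 1.4²) ≈ 1.6 units.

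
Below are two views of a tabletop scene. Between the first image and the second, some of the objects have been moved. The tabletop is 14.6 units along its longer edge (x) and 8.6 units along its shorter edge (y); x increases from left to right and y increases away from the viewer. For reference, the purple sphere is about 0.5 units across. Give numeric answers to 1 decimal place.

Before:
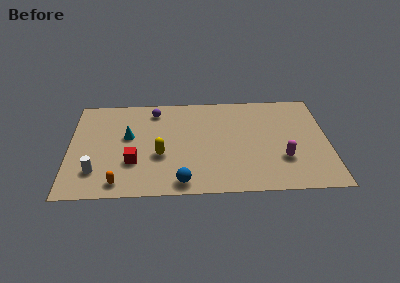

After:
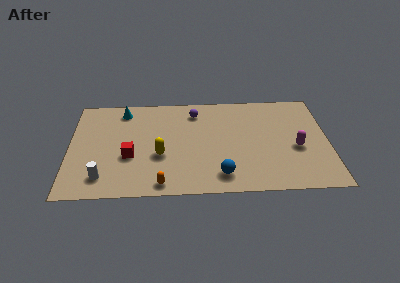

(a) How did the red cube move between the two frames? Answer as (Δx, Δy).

(-0.2, 0.5)

From the two frames, the red cube sits at roughly (3.6, 2.8) before and (3.4, 3.3) after.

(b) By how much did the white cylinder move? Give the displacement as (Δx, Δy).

(0.4, -0.5)

The white cylinder started near (1.5, 2.1) and ended near (1.9, 1.6).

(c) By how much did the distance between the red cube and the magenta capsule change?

+1.0

Before: roughly 8.4 units apart; after: 9.4. That's 1.0 units further apart.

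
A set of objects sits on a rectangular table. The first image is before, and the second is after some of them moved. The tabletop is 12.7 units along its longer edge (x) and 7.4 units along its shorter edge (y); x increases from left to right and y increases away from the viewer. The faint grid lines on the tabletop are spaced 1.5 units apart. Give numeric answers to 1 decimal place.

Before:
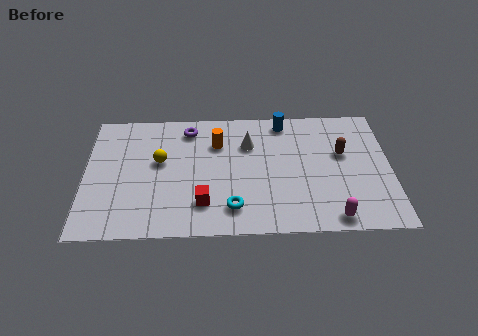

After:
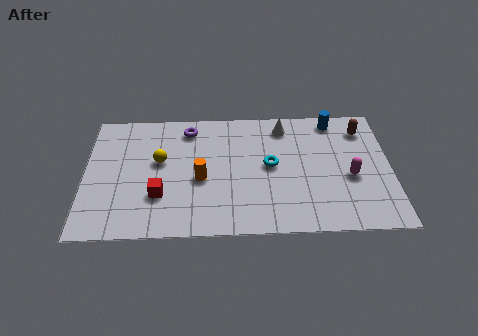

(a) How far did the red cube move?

1.9

The red cube was near (4.9, 1.8) before and (3.1, 2.3) after, so it travelled √(1.8² + 0.5²) ≈ 1.9 units.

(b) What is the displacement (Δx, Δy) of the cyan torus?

(1.6, 2.4)

From the two frames, the cyan torus sits at roughly (6.1, 1.5) before and (7.7, 3.9) after.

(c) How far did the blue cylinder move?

2.1

From (8.3, 6.5) to (10.4, 6.5), the blue cylinder covered √(2.1² + 0.0²) ≈ 2.1 units.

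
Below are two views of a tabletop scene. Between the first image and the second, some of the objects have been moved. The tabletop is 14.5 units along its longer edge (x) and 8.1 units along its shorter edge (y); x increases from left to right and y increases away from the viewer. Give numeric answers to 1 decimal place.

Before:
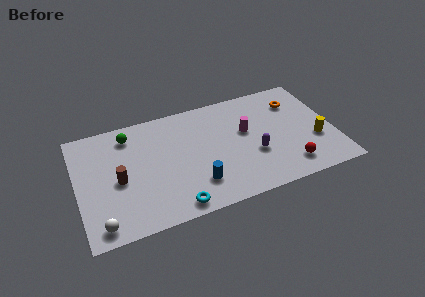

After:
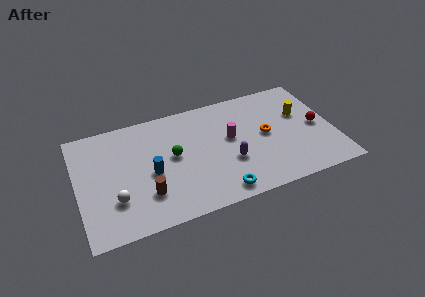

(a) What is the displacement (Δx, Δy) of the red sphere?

(1.9, 2.4)

From the two frames, the red sphere sits at roughly (11.7, 1.5) before and (13.6, 3.9) after.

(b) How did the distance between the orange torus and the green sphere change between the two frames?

-4.2

Before: roughly 9.5 units apart; after: 5.3. That's 4.2 units closer together.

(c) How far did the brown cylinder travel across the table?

2.1

The brown cylinder was near (2.3, 3.7) before and (3.7, 2.2) after, so it travelled √(1.4² + 1.5²) ≈ 2.1 units.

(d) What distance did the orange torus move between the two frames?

2.7

From (12.6, 6.1) to (10.7, 4.2), the orange torus covered √(1.9² + 1.9²) ≈ 2.7 units.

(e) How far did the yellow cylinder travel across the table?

2.3

The yellow cylinder was near (13.4, 2.9) before and (12.8, 5.1) after, so it travelled √(0.6² + 2.2²) ≈ 2.3 units.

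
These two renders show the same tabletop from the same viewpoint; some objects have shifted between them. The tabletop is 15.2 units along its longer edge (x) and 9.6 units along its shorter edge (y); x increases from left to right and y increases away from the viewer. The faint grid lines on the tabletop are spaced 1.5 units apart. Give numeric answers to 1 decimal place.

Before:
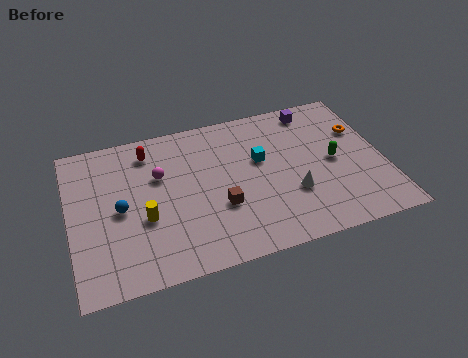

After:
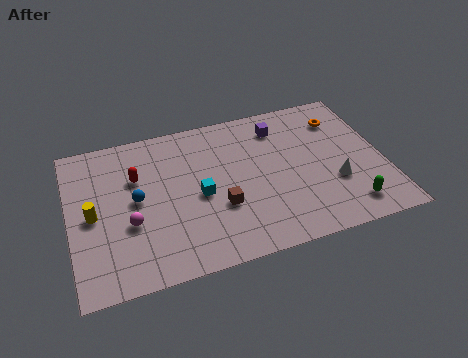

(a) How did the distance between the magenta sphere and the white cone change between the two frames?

+3.0

They were about 6.9 units apart before and 9.9 after — 3.0 units further apart.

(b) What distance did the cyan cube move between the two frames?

3.4

From (9.3, 5.8) to (6.2, 4.4), the cyan cube covered √(3.1² + 1.4²) ≈ 3.4 units.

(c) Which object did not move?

the brown cube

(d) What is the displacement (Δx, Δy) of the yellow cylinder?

(-2.4, 0.9)

The yellow cylinder was at about (3.5, 3.7) and moved to about (1.1, 4.6).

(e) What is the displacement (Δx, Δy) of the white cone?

(2.1, 0.1)

From the two frames, the white cone sits at roughly (10.6, 3.2) before and (12.7, 3.3) after.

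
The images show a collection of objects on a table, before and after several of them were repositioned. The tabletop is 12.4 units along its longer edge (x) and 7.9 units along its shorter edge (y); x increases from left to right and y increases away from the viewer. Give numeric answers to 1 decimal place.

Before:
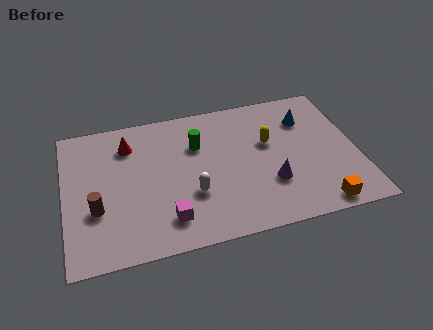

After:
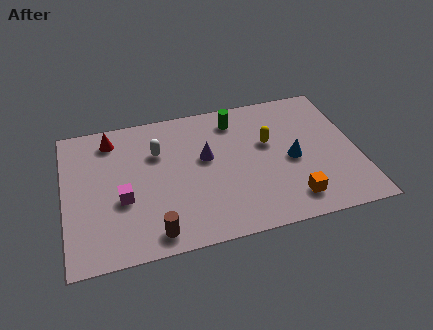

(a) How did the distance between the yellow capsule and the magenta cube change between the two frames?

+1.0

Before: roughly 5.5 units apart; after: 6.5. That's 1.0 units further apart.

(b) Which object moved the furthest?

the purple cone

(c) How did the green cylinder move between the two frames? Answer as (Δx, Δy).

(1.7, 1.1)

The green cylinder started near (5.7, 5.4) and ended near (7.4, 6.5).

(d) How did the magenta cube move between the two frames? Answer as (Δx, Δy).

(-1.8, 1.5)

The magenta cube started near (4.2, 1.6) and ended near (2.4, 3.1).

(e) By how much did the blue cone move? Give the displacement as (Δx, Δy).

(-0.8, -2.2)

From the two frames, the blue cone sits at roughly (10.4, 5.8) before and (9.6, 3.6) after.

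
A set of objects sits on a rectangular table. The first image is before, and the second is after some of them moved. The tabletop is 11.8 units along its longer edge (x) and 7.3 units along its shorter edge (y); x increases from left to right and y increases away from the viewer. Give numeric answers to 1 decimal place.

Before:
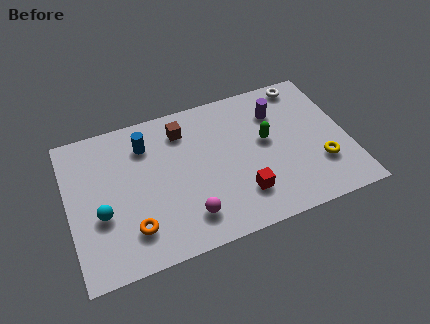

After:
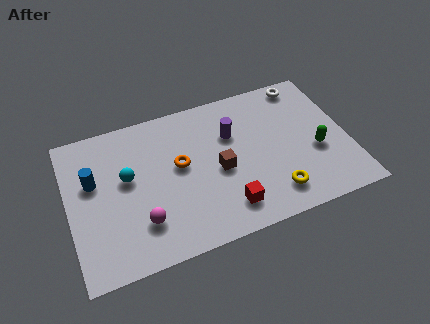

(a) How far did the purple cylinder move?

2.1

The purple cylinder moved from about (9.0, 5.4) to (7.0, 4.9), a distance of √(2.0² + 0.5²) ≈ 2.1.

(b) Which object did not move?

the white torus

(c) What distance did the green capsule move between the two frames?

2.3

The green capsule moved from about (8.4, 4.1) to (10.4, 2.9), a distance of √(2.0² + 1.2²) ≈ 2.3.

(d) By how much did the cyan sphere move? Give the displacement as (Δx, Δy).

(1.2, 1.4)

From the two frames, the cyan sphere sits at roughly (1.3, 2.8) before and (2.5, 4.2) after.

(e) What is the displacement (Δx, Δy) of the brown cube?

(1.3, -2.5)

The brown cube was at about (5.0, 5.8) and moved to about (6.3, 3.3).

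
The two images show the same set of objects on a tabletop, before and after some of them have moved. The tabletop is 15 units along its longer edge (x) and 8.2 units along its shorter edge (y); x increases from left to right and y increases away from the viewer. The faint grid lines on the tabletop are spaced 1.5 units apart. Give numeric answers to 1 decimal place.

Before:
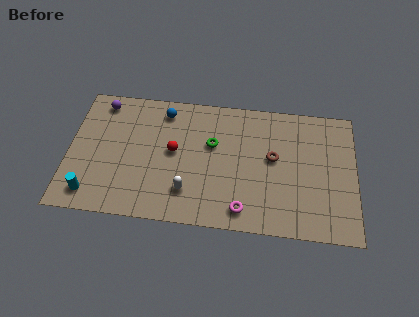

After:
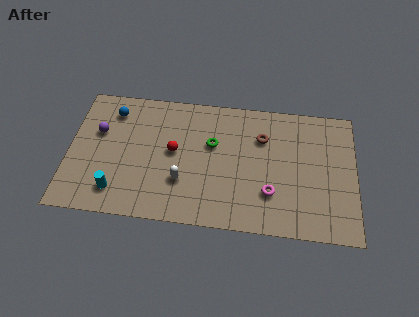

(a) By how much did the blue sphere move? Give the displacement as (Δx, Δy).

(-2.7, -0.3)

The blue sphere started near (4.9, 6.9) and ended near (2.2, 6.6).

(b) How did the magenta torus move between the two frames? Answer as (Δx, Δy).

(1.4, 1.2)

The magenta torus was at about (9.2, 1.2) and moved to about (10.6, 2.4).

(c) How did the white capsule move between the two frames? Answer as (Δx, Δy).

(-0.3, 0.6)

From the two frames, the white capsule sits at roughly (6.3, 2.0) before and (6.0, 2.6) after.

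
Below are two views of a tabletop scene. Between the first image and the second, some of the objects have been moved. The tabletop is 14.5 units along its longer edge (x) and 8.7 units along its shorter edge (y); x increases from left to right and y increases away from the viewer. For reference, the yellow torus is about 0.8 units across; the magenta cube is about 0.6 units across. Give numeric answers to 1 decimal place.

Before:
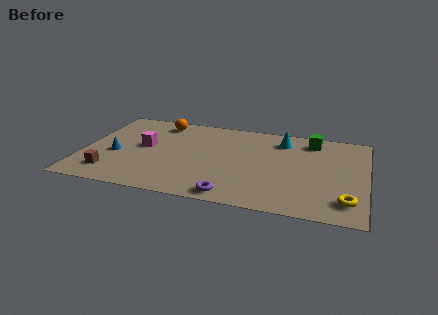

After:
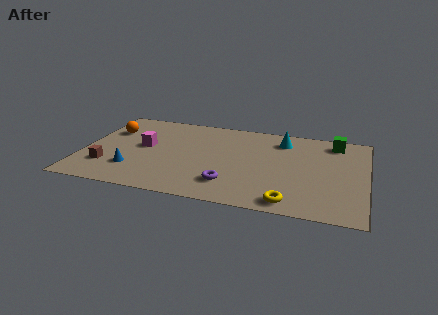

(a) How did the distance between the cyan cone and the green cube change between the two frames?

+1.2

They were about 1.5 units apart before and 2.7 after — 1.2 units further apart.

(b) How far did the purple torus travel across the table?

1.1

The purple torus moved from about (7.9, 0.9) to (7.7, 2.0), a distance of √(0.2² + 1.1²) ≈ 1.1.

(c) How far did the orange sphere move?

2.9

From (3.7, 7.4) to (1.2, 6.0), the orange sphere covered √(2.5² + 1.4²) ≈ 2.9 units.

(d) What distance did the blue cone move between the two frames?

1.6

From (1.7, 3.6) to (2.7, 2.3), the blue cone covered √(1.0² + 1.3²) ≈ 1.6 units.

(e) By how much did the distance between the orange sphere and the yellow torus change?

-0.6

Before: roughly 11.4 units apart; after: 10.8. That's 0.6 units closer together.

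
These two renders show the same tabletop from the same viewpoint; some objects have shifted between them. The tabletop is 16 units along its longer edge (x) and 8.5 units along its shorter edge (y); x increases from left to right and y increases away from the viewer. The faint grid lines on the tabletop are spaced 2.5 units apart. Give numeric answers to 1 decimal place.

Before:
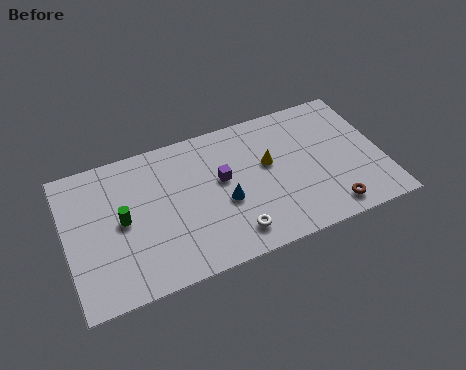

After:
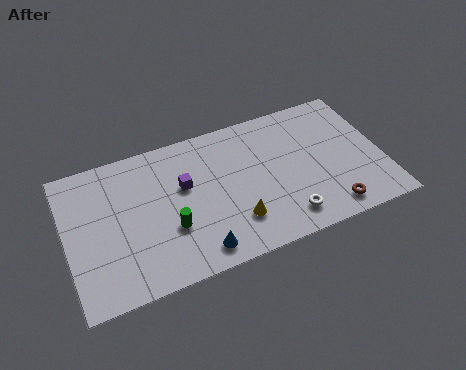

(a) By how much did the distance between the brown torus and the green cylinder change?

-2.6

They were about 10.7 units apart before and 8.1 after — 2.6 units closer together.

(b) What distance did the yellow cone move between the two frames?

3.4

The yellow cone was near (10.3, 5.0) before and (8.3, 2.2) after, so it travelled √(2.0² + 2.8²) ≈ 3.4 units.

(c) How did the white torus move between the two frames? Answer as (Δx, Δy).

(2.7, 0.0)

The white torus started near (8.1, 1.5) and ended near (10.8, 1.5).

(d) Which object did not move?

the brown torus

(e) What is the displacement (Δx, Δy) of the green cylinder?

(2.3, -1.3)

From the two frames, the green cylinder sits at roughly (2.8, 4.3) before and (5.1, 3.0) after.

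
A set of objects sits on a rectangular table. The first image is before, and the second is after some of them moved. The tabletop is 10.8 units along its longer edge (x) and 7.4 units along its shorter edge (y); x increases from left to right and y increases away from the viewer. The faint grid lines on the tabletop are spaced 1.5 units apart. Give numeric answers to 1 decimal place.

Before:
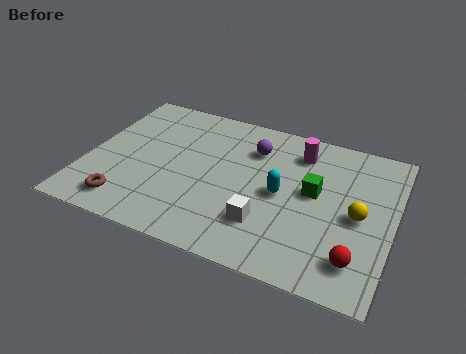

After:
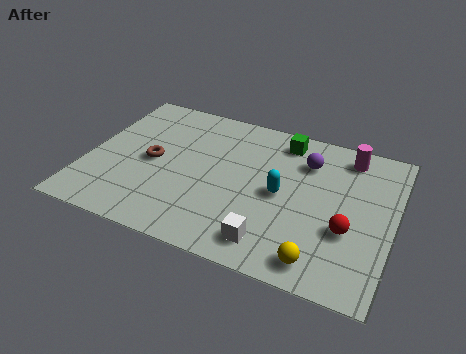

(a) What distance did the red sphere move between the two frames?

1.3

From (9.7, 1.5) to (9.3, 2.7), the red sphere covered √(0.4² + 1.2²) ≈ 1.3 units.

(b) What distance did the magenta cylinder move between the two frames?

1.7

The magenta cylinder moved from about (7.3, 5.9) to (9.0, 6.3), a distance of √(1.7² + 0.4²) ≈ 1.7.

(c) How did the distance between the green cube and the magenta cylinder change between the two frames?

+0.4

The distance was about 1.9 in the first image and 2.3 in the second, so they moved 0.4 units further apart.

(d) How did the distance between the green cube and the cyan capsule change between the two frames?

+1.5

They were about 1.2 units apart before and 2.7 after — 1.5 units further apart.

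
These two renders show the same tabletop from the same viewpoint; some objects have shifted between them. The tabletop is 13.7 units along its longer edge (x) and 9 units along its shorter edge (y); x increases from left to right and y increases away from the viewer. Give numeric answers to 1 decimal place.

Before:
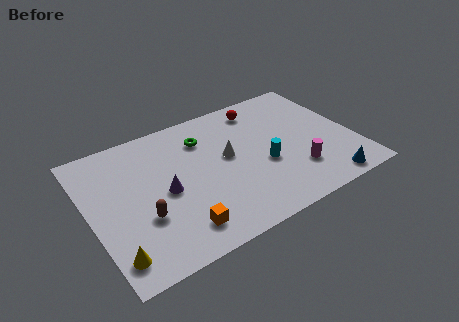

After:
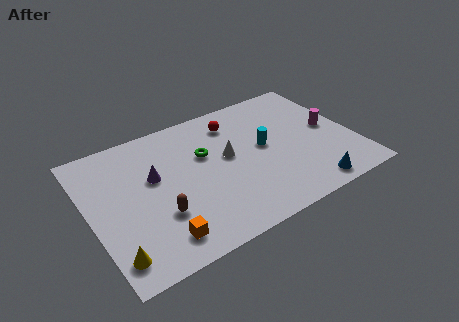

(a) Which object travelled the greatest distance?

the magenta cylinder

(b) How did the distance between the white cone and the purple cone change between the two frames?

+0.3

The distance was about 3.5 in the first image and 3.8 in the second, so they moved 0.3 units further apart.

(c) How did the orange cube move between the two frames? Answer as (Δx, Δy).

(-1.0, -0.1)

The orange cube was at about (4.1, 1.6) and moved to about (3.1, 1.5).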